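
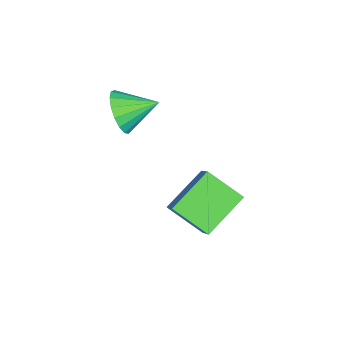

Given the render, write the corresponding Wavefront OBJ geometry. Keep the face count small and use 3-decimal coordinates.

v 1.16 -0.853 0.519
v 1.75 -0.457 -0.269
v 0.98 0.653 1.141
v 1.276 -0.439 -0.45
v 0.776 -0.516 -0.41
v 0.364 -0.67 -0.157
v 0.135 -0.866 0.251
v 0.14 -1.059 0.72
v 0.379 -1.205 1.143
v 0.798 -1.271 1.423
v 1.299 -1.24 1.496
v 1.768 -1.122 1.345
v 2.099 -0.941 1.004
v 2.214 -0.741 0.553
v 2.088 -0.566 0.093
v 1.091 2.344 -3.002
v 2.216 2.7 -1.877
v 1.597 3.831 -3.978
v 2.722 4.187 -2.854
v 2.558 1.133 -4.086
v 3.683 1.489 -2.962
v 3.064 2.62 -5.063
v 4.189 2.976 -3.938
f 2 1 4
f 2 4 3
f 4 1 5
f 4 5 3
f 5 1 6
f 5 6 3
f 6 1 7
f 6 7 3
f 7 1 8
f 7 8 3
f 8 1 9
f 8 9 3
f 9 1 10
f 9 10 3
f 10 1 11
f 10 11 3
f 11 1 12
f 11 12 3
f 12 1 13
f 12 13 3
f 13 1 14
f 13 14 3
f 14 1 15
f 14 15 3
f 15 1 2
f 15 2 3
f 17 19 16
f 20 17 16
f 16 19 18
f 18 20 16
f 17 23 19
f 21 17 20
f 21 23 17
f 19 23 18
f 22 20 18
f 18 23 22
f 22 21 20
f 23 21 22



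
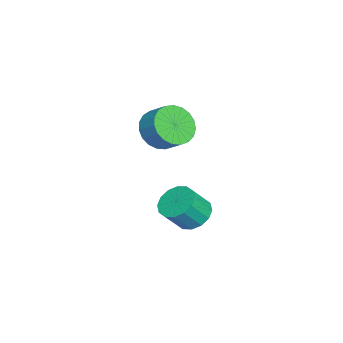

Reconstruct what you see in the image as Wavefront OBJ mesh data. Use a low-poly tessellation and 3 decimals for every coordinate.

v -0.101 -0.6 1.908
v 0.423 -0.289 1.14
v 0.905 0.39 1.745
v 0.381 0.08 2.512
v 0.097 -0.045 1.125
v 0.58 0.635 1.73
v -0.263 0.104 1.245
v 0.22 0.784 1.85
v -0.595 0.131 1.48
v -0.112 0.811 2.085
v -0.841 0.032 1.789
v -0.359 0.711 2.393
v -0.96 -0.177 2.118
v -0.477 0.503 2.723
v -0.93 -0.459 2.411
v -0.448 0.221 3.016
v -0.757 -0.765 2.617
v -0.274 -0.085 3.222
v -0.471 -1.042 2.7
v 0.012 -0.363 3.305
v -0.12 -1.244 2.646
v 0.362 -0.564 3.251
v 0.233 -1.333 2.465
v 0.716 -0.653 3.07
v 0.529 -1.296 2.187
v 1.012 -0.616 2.792
v 0.716 -1.139 1.861
v 1.199 -0.459 2.466
v 0.761 -0.888 1.543
v 1.244 -0.208 2.148
v 0.658 -0.588 1.288
v 1.14 0.092 1.893
v 0.097 0.767 -2.674
v 0.865 0.82 -3.058
v 1.411 0.205 -2.051
v 0.643 0.153 -1.666
v 0.833 1.191 -2.814
v 1.378 0.576 -1.807
v 0.603 1.448 -2.532
v 1.149 0.833 -1.525
v 0.238 1.523 -2.289
v 0.784 0.909 -1.281
v -0.164 1.396 -2.148
v 0.381 0.781 -1.141
v -0.497 1.1 -2.148
v 0.049 0.485 -1.141
v -0.671 0.715 -2.289
v -0.125 0.1 -1.282
v -0.638 0.344 -2.533
v -0.093 -0.271 -1.526
v -0.409 0.087 -2.815
v 0.137 -0.528 -1.808
v -0.044 0.011 -3.059
v 0.502 -0.603 -2.051
v 0.359 0.139 -3.199
v 0.904 -0.476 -2.192
v 0.691 0.435 -3.199
v 1.237 -0.18 -2.192
f 2 1 5
f 2 5 3
f 3 5 6
f 3 6 4
f 5 1 7
f 5 7 6
f 6 7 8
f 6 8 4
f 7 1 9
f 7 9 8
f 8 9 10
f 8 10 4
f 9 1 11
f 9 11 10
f 10 11 12
f 10 12 4
f 11 1 13
f 11 13 12
f 12 13 14
f 12 14 4
f 13 1 15
f 13 15 14
f 14 15 16
f 14 16 4
f 15 1 17
f 15 17 16
f 16 17 18
f 16 18 4
f 17 1 19
f 17 19 18
f 18 19 20
f 18 20 4
f 19 1 21
f 19 21 20
f 20 21 22
f 20 22 4
f 21 1 23
f 21 23 22
f 22 23 24
f 22 24 4
f 23 1 25
f 23 25 24
f 24 25 26
f 24 26 4
f 25 1 27
f 25 27 26
f 26 27 28
f 26 28 4
f 27 1 29
f 27 29 28
f 28 29 30
f 28 30 4
f 29 1 31
f 29 31 30
f 30 31 32
f 30 32 4
f 31 1 2
f 31 2 32
f 32 2 3
f 32 3 4
f 34 33 37
f 34 37 35
f 35 37 38
f 35 38 36
f 37 33 39
f 37 39 38
f 38 39 40
f 38 40 36
f 39 33 41
f 39 41 40
f 40 41 42
f 40 42 36
f 41 33 43
f 41 43 42
f 42 43 44
f 42 44 36
f 43 33 45
f 43 45 44
f 44 45 46
f 44 46 36
f 45 33 47
f 45 47 46
f 46 47 48
f 46 48 36
f 47 33 49
f 47 49 48
f 48 49 50
f 48 50 36
f 49 33 51
f 49 51 50
f 50 51 52
f 50 52 36
f 51 33 53
f 51 53 52
f 52 53 54
f 52 54 36
f 53 33 55
f 53 55 54
f 54 55 56
f 54 56 36
f 55 33 57
f 55 57 56
f 56 57 58
f 56 58 36
f 57 33 34
f 57 34 58
f 58 34 35
f 58 35 36



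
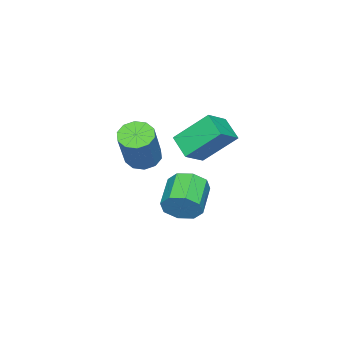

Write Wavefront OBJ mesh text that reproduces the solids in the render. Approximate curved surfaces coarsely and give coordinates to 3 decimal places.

v 2.081 0.88 0.971
v 2.74 0.82 0.597
v 3.817 1.179 2.434
v 3.159 1.24 2.809
v 2.608 1.27 0.586
v 3.685 1.629 2.424
v 2.275 1.572 0.723
v 3.352 1.931 2.56
v 1.868 1.61 0.954
v 2.945 1.969 2.791
v 1.542 1.369 1.192
v 2.62 1.728 3.029
v 1.423 0.941 1.346
v 2.5 1.3 3.183
v 1.555 0.491 1.356
v 2.632 0.85 3.194
v 1.888 0.189 1.22
v 2.965 0.548 3.057
v 2.295 0.151 0.989
v 3.372 0.51 2.826
v 2.62 0.392 0.751
v 3.698 0.751 2.588
v 0.432 1.663 -2.694
v 0.842 1.326 -1.967
v -0.561 0.84 -1.4
v -0.972 1.177 -2.126
v 0.65 1.982 -1.881
v -0.754 1.496 -1.314
v 0.33 2.451 -2.271
v -1.074 1.965 -1.704
v 0.069 2.458 -2.909
v -1.334 1.972 -2.341
v 0.021 2 -3.42
v -1.382 1.514 -2.853
v 0.214 1.344 -3.506
v -1.19 0.858 -2.939
v 0.534 0.875 -3.116
v -0.87 0.389 -2.549
v 0.794 0.868 -2.479
v -0.609 0.382 -1.911
v -1.226 1.683 -0.709
v -1.782 0.766 -0.127
v -1.884 2.958 0.67
v -2.44 2.041 1.252
v -0.16 1.479 -0.012
v -0.716 0.562 0.57
v -0.818 2.754 1.367
v -1.374 1.837 1.949
f 2 1 5
f 2 5 3
f 3 5 6
f 3 6 4
f 5 1 7
f 5 7 6
f 6 7 8
f 6 8 4
f 7 1 9
f 7 9 8
f 8 9 10
f 8 10 4
f 9 1 11
f 9 11 10
f 10 11 12
f 10 12 4
f 11 1 13
f 11 13 12
f 12 13 14
f 12 14 4
f 13 1 15
f 13 15 14
f 14 15 16
f 14 16 4
f 15 1 17
f 15 17 16
f 16 17 18
f 16 18 4
f 17 1 19
f 17 19 18
f 18 19 20
f 18 20 4
f 19 1 21
f 19 21 20
f 20 21 22
f 20 22 4
f 21 1 2
f 21 2 22
f 22 2 3
f 22 3 4
f 24 23 27
f 24 27 25
f 25 27 28
f 25 28 26
f 27 23 29
f 27 29 28
f 28 29 30
f 28 30 26
f 29 23 31
f 29 31 30
f 30 31 32
f 30 32 26
f 31 23 33
f 31 33 32
f 32 33 34
f 32 34 26
f 33 23 35
f 33 35 34
f 34 35 36
f 34 36 26
f 35 23 37
f 35 37 36
f 36 37 38
f 36 38 26
f 37 23 39
f 37 39 38
f 38 39 40
f 38 40 26
f 39 23 24
f 39 24 40
f 40 24 25
f 40 25 26
f 42 44 41
f 45 42 41
f 41 44 43
f 43 45 41
f 42 48 44
f 46 42 45
f 46 48 42
f 44 48 43
f 47 45 43
f 43 48 47
f 47 46 45
f 48 46 47



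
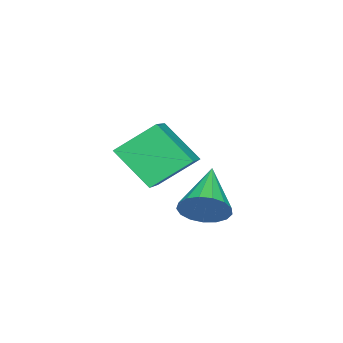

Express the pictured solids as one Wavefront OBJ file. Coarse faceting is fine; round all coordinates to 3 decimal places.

v 0.576 0.99 -3.448
v 0.542 -0.203 -2.238
v 2.149 1.576 -2.825
v 2.114 0.383 -1.614
v 1.326 -0.003 -4.406
v 1.291 -1.196 -3.195
v 2.898 0.583 -3.782
v 2.864 -0.61 -2.572
v 3.789 2.77 -3.803
v 4.041 3.143 -3.178
v 2.311 2.25 -2.897
v 3.842 3.396 -3.357
v 3.63 3.506 -3.639
v 3.456 3.447 -3.958
v 3.357 3.233 -4.241
v 3.358 2.913 -4.425
v 3.457 2.561 -4.465
v 3.632 2.256 -4.354
v 3.844 2.069 -4.117
v 4.042 2.043 -3.808
v 4.183 2.184 -3.497
v 4.233 2.458 -3.257
v 4.182 2.805 -3.142
f 2 4 1
f 5 2 1
f 1 4 3
f 3 5 1
f 2 8 4
f 6 2 5
f 6 8 2
f 4 8 3
f 7 5 3
f 3 8 7
f 7 6 5
f 8 6 7
f 10 9 12
f 10 12 11
f 12 9 13
f 12 13 11
f 13 9 14
f 13 14 11
f 14 9 15
f 14 15 11
f 15 9 16
f 15 16 11
f 16 9 17
f 16 17 11
f 17 9 18
f 17 18 11
f 18 9 19
f 18 19 11
f 19 9 20
f 19 20 11
f 20 9 21
f 20 21 11
f 21 9 22
f 21 22 11
f 22 9 23
f 22 23 11
f 23 9 10
f 23 10 11



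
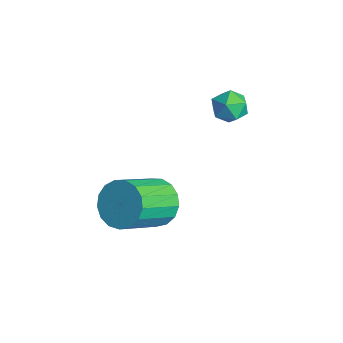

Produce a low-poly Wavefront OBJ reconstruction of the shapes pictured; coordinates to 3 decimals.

v -1.124 -1.563 -1.856
v -0.625 -0.917 -1.18
v -0.017 -2.65 0.031
v -0.516 -3.297 -0.644
v -1.095 -0.95 -0.992
v -0.487 -2.683 0.219
v -1.572 -1.123 -1.001
v -0.964 -2.857 0.21
v -1.946 -1.398 -1.207
v -1.338 -3.131 0.004
v -2.131 -1.71 -1.561
v -1.524 -3.444 -0.35
v -2.086 -1.989 -1.982
v -1.479 -3.722 -0.771
v -1.821 -2.17 -2.375
v -1.213 -3.904 -1.164
v -1.395 -2.213 -2.648
v -0.788 -3.946 -1.437
v -0.908 -2.106 -2.74
v -0.3 -3.839 -1.529
v -0.47 -1.875 -2.63
v 0.138 -3.608 -1.418
v -0.182 -1.573 -2.342
v 0.426 -3.306 -1.13
v -0.109 -1.268 -1.942
v 0.498 -3.002 -0.731
v -0.269 -1.032 -1.523
v 0.338 -2.765 -0.312
v -1.59 1.802 2.151
v -0.845 2.018 2.342
v -1.555 0.882 3.058
v -0.81 1.098 3.249
v -1.422 1.585 3.414
v -1.444 2.153 2.853
v -0.956 0.747 2.547
v -0.978 1.315 1.986
v -0.453 1.366 2.586
v -0.741 1.884 3.122
v -1.659 1.016 2.278
v -1.947 1.534 2.814
f 2 1 5
f 2 5 3
f 3 5 6
f 3 6 4
f 5 1 7
f 5 7 6
f 6 7 8
f 6 8 4
f 7 1 9
f 7 9 8
f 8 9 10
f 8 10 4
f 9 1 11
f 9 11 10
f 10 11 12
f 10 12 4
f 11 1 13
f 11 13 12
f 12 13 14
f 12 14 4
f 13 1 15
f 13 15 14
f 14 15 16
f 14 16 4
f 15 1 17
f 15 17 16
f 16 17 18
f 16 18 4
f 17 1 19
f 17 19 18
f 18 19 20
f 18 20 4
f 19 1 21
f 19 21 20
f 20 21 22
f 20 22 4
f 21 1 23
f 21 23 22
f 22 23 24
f 22 24 4
f 23 1 25
f 23 25 24
f 24 25 26
f 24 26 4
f 25 1 27
f 25 27 26
f 26 27 28
f 26 28 4
f 27 1 2
f 27 2 28
f 28 2 3
f 28 3 4
f 29 40 34
f 29 34 30
f 29 30 36
f 29 36 39
f 29 39 40
f 30 34 38
f 34 40 33
f 40 39 31
f 39 36 35
f 36 30 37
f 32 38 33
f 32 33 31
f 32 31 35
f 32 35 37
f 32 37 38
f 33 38 34
f 31 33 40
f 35 31 39
f 37 35 36
f 38 37 30



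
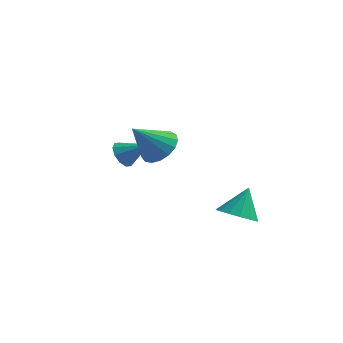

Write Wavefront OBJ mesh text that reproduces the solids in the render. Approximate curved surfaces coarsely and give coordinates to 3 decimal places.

v 0.339 -3.127 1.049
v 0.859 -3.735 1.06
v -0.439 -3.773 2.171
v 1.007 -3.483 1.308
v 1.002 -3.15 1.496
v 0.845 -2.811 1.583
v 0.572 -2.545 1.547
v 0.246 -2.412 1.397
v -0.059 -2.443 1.168
v -0.273 -2.63 0.911
v -0.347 -2.931 0.686
v -0.263 -3.277 0.545
v -0.042 -3.589 0.519
v 0.267 -3.794 0.614
v 0.592 -3.847 0.81
v 2.564 -0.916 -3.317
v 3.166 -1.423 -3.127
v 2.816 -0.204 -2.223
v 3.345 -1.125 -3.362
v 3.314 -0.771 -3.585
v 3.082 -0.456 -3.736
v 2.711 -0.264 -3.775
v 2.301 -0.247 -3.691
v 1.961 -0.409 -3.508
v 1.782 -0.707 -3.273
v 1.813 -1.061 -3.05
v 2.045 -1.376 -2.898
v 2.416 -1.567 -2.859
v 2.826 -1.585 -2.943
v -2.072 0.23 -1.481
v -1.729 0.137 -1.989
v -1.048 0.27 -0.799
v -1.774 0.515 -1.944
v -1.933 0.784 -1.722
v -2.144 0.841 -1.408
v -2.328 0.665 -1.121
v -2.414 0.323 -0.972
v -2.369 -0.055 -1.017
v -2.211 -0.324 -1.239
v -1.999 -0.381 -1.554
v -1.815 -0.205 -1.84
f 2 1 4
f 2 4 3
f 4 1 5
f 4 5 3
f 5 1 6
f 5 6 3
f 6 1 7
f 6 7 3
f 7 1 8
f 7 8 3
f 8 1 9
f 8 9 3
f 9 1 10
f 9 10 3
f 10 1 11
f 10 11 3
f 11 1 12
f 11 12 3
f 12 1 13
f 12 13 3
f 13 1 14
f 13 14 3
f 14 1 15
f 14 15 3
f 15 1 2
f 15 2 3
f 17 16 19
f 17 19 18
f 19 16 20
f 19 20 18
f 20 16 21
f 20 21 18
f 21 16 22
f 21 22 18
f 22 16 23
f 22 23 18
f 23 16 24
f 23 24 18
f 24 16 25
f 24 25 18
f 25 16 26
f 25 26 18
f 26 16 27
f 26 27 18
f 27 16 28
f 27 28 18
f 28 16 29
f 28 29 18
f 29 16 17
f 29 17 18
f 31 30 33
f 31 33 32
f 33 30 34
f 33 34 32
f 34 30 35
f 34 35 32
f 35 30 36
f 35 36 32
f 36 30 37
f 36 37 32
f 37 30 38
f 37 38 32
f 38 30 39
f 38 39 32
f 39 30 40
f 39 40 32
f 40 30 41
f 40 41 32
f 41 30 31
f 41 31 32



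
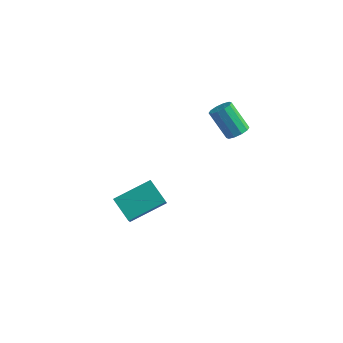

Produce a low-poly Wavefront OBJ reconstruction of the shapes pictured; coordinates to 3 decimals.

v -5.094 -1.316 -1.973
v -4.561 -2.344 -0.742
v -3.97 0.132 -1.251
v -3.437 -0.896 -0.02
v -4.063 -1.724 -2.76
v -3.53 -2.752 -1.529
v -2.939 -0.276 -2.038
v -2.406 -1.304 -0.807
v -0.127 1.242 3.204
v 0.239 0.91 3.528
v -0.748 1.047 4.78
v -1.113 1.378 4.456
v 0.337 1.259 3.568
v -0.649 1.395 4.82
v 0.259 1.601 3.469
v -0.728 1.737 4.721
v 0.033 1.806 3.269
v -0.953 1.942 4.521
v -0.253 1.795 3.044
v -1.24 1.932 4.296
v -0.492 1.573 2.88
v -1.479 1.71 4.132
v -0.591 1.225 2.84
v -1.577 1.361 4.092
v -0.512 0.883 2.939
v -1.499 1.019 4.191
v -0.287 0.678 3.139
v -1.273 0.814 4.391
v 0 0.688 3.364
v -0.987 0.825 4.616
f 2 4 1
f 5 2 1
f 1 4 3
f 3 5 1
f 2 8 4
f 6 2 5
f 6 8 2
f 4 8 3
f 7 5 3
f 3 8 7
f 7 6 5
f 8 6 7
f 10 9 13
f 10 13 11
f 11 13 14
f 11 14 12
f 13 9 15
f 13 15 14
f 14 15 16
f 14 16 12
f 15 9 17
f 15 17 16
f 16 17 18
f 16 18 12
f 17 9 19
f 17 19 18
f 18 19 20
f 18 20 12
f 19 9 21
f 19 21 20
f 20 21 22
f 20 22 12
f 21 9 23
f 21 23 22
f 22 23 24
f 22 24 12
f 23 9 25
f 23 25 24
f 24 25 26
f 24 26 12
f 25 9 27
f 25 27 26
f 26 27 28
f 26 28 12
f 27 9 29
f 27 29 28
f 28 29 30
f 28 30 12
f 29 9 10
f 29 10 30
f 30 10 11
f 30 11 12



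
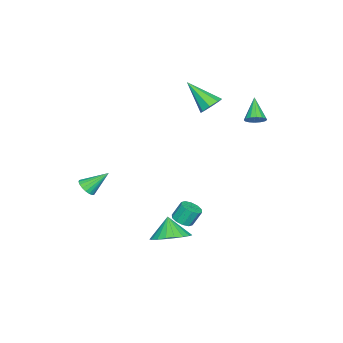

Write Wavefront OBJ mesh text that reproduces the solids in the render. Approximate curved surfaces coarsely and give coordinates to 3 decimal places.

v 3.991 -3.226 -0.829
v 4.523 -3.191 -0.554
v 3.409 -2.254 0.169
v 4.537 -2.996 -0.736
v 4.443 -2.846 -0.936
v 4.259 -2.772 -1.115
v 4.023 -2.787 -1.238
v 3.78 -2.89 -1.279
v 3.578 -3.059 -1.232
v 3.459 -3.261 -1.105
v 3.445 -3.456 -0.923
v 3.539 -3.606 -0.723
v 3.722 -3.68 -0.544
v 3.959 -3.664 -0.421
v 4.202 -3.562 -0.379
v 4.403 -3.393 -0.427
v -1.138 3.845 3.182
v -0.781 4.035 3.612
v -2.122 3.355 4.218
v -0.963 4.272 3.55
v -1.193 4.394 3.39
v -1.407 4.369 3.174
v -1.55 4.204 2.961
v -1.582 3.942 2.806
v -1.495 3.655 2.753
v -1.313 3.418 2.814
v -1.083 3.295 2.975
v -0.868 3.32 3.19
v -0.726 3.485 3.404
v -0.694 3.747 3.558
v 4.064 1.528 -3.18
v 5.049 1.266 -2.824
v 3.556 1.112 -2.08
v 5.008 1.691 -2.682
v 4.804 2.087 -2.627
v 4.472 2.386 -2.667
v 4.069 2.537 -2.796
v 3.665 2.514 -2.991
v 3.33 2.319 -3.219
v 3.122 1.988 -3.44
v 3.077 1.578 -3.616
v 3.202 1.158 -3.717
v 3.477 0.803 -3.724
v 3.852 0.573 -3.638
v 4.265 0.508 -3.472
v 4.642 0.619 -3.256
v 4.92 0.887 -3.027
v 0.869 0.675 -4.083
v 1.431 0.957 -4.039
v 1.153 1.366 -3.113
v 0.591 1.085 -3.157
v 1.187 1.201 -4.22
v 0.909 1.611 -3.294
v 0.822 1.245 -4.349
v 0.545 1.654 -3.422
v 0.475 1.071 -4.376
v 0.197 1.48 -3.45
v 0.279 0.745 -4.291
v 0.001 1.155 -3.365
v 0.307 0.394 -4.127
v 0.029 0.803 -3.201
v 0.551 0.149 -3.946
v 0.273 0.559 -3.02
v 0.915 0.106 -3.818
v 0.638 0.515 -2.891
v 1.263 0.28 -3.79
v 0.985 0.689 -2.864
v 1.459 0.605 -3.875
v 1.181 1.015 -2.949
v -2.48 0.794 2.796
v -1.788 0.613 2.715
v -2.72 -0.714 4.104
v -1.865 0.978 3.121
v -2.302 1.234 3.337
v -2.844 1.233 3.236
v -3.172 0.974 2.877
v -3.096 0.61 2.471
v -2.658 0.353 2.255
v -2.117 0.355 2.356
f 2 1 4
f 2 4 3
f 4 1 5
f 4 5 3
f 5 1 6
f 5 6 3
f 6 1 7
f 6 7 3
f 7 1 8
f 7 8 3
f 8 1 9
f 8 9 3
f 9 1 10
f 9 10 3
f 10 1 11
f 10 11 3
f 11 1 12
f 11 12 3
f 12 1 13
f 12 13 3
f 13 1 14
f 13 14 3
f 14 1 15
f 14 15 3
f 15 1 16
f 15 16 3
f 16 1 2
f 16 2 3
f 18 17 20
f 18 20 19
f 20 17 21
f 20 21 19
f 21 17 22
f 21 22 19
f 22 17 23
f 22 23 19
f 23 17 24
f 23 24 19
f 24 17 25
f 24 25 19
f 25 17 26
f 25 26 19
f 26 17 27
f 26 27 19
f 27 17 28
f 27 28 19
f 28 17 29
f 28 29 19
f 29 17 30
f 29 30 19
f 30 17 18
f 30 18 19
f 32 31 34
f 32 34 33
f 34 31 35
f 34 35 33
f 35 31 36
f 35 36 33
f 36 31 37
f 36 37 33
f 37 31 38
f 37 38 33
f 38 31 39
f 38 39 33
f 39 31 40
f 39 40 33
f 40 31 41
f 40 41 33
f 41 31 42
f 41 42 33
f 42 31 43
f 42 43 33
f 43 31 44
f 43 44 33
f 44 31 45
f 44 45 33
f 45 31 46
f 45 46 33
f 46 31 47
f 46 47 33
f 47 31 32
f 47 32 33
f 49 48 52
f 49 52 50
f 50 52 53
f 50 53 51
f 52 48 54
f 52 54 53
f 53 54 55
f 53 55 51
f 54 48 56
f 54 56 55
f 55 56 57
f 55 57 51
f 56 48 58
f 56 58 57
f 57 58 59
f 57 59 51
f 58 48 60
f 58 60 59
f 59 60 61
f 59 61 51
f 60 48 62
f 60 62 61
f 61 62 63
f 61 63 51
f 62 48 64
f 62 64 63
f 63 64 65
f 63 65 51
f 64 48 66
f 64 66 65
f 65 66 67
f 65 67 51
f 66 48 68
f 66 68 67
f 67 68 69
f 67 69 51
f 68 48 49
f 68 49 69
f 69 49 50
f 69 50 51
f 71 70 73
f 71 73 72
f 73 70 74
f 73 74 72
f 74 70 75
f 74 75 72
f 75 70 76
f 75 76 72
f 76 70 77
f 76 77 72
f 77 70 78
f 77 78 72
f 78 70 79
f 78 79 72
f 79 70 71
f 79 71 72



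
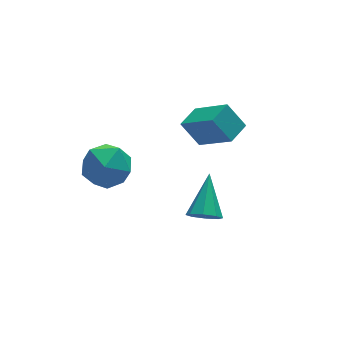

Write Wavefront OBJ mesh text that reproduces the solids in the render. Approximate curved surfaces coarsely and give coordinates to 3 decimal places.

v -2.629 1.759 1.364
v -1.69 2.315 0.818
v -2.49 0.265 0.082
v -1.551 0.821 -0.464
v -1.421 0.366 0.66
v -1.507 1.289 1.453
v -2.673 1.291 -0.553
v -2.759 2.214 0.24
v -1.717 2.025 -0.366
v -0.943 1.453 0.383
v -3.237 1.127 0.517
v -2.463 0.555 1.266
v 0.237 -3.162 0.415
v 0.865 -3.554 0.421
v 1.103 -1.758 1.545
v 0.84 -3.19 -0.013
v 0.463 -2.81 -0.196
v -0.047 -2.636 -0.021
v -0.391 -2.77 0.409
v -0.366 -3.134 0.842
v 0.011 -3.514 1.025
v 0.521 -3.688 0.851
v 2.555 -0.737 2.122
v 2.003 -0.083 3.178
v 1.782 0.697 0.829
v 1.23 1.351 1.885
v 3.49 -0.131 2.235
v 2.938 0.523 3.291
v 2.717 1.303 0.942
v 2.165 1.957 1.998
f 1 12 6
f 1 6 2
f 1 2 8
f 1 8 11
f 1 11 12
f 2 6 10
f 6 12 5
f 12 11 3
f 11 8 7
f 8 2 9
f 4 10 5
f 4 5 3
f 4 3 7
f 4 7 9
f 4 9 10
f 5 10 6
f 3 5 12
f 7 3 11
f 9 7 8
f 10 9 2
f 14 13 16
f 14 16 15
f 16 13 17
f 16 17 15
f 17 13 18
f 17 18 15
f 18 13 19
f 18 19 15
f 19 13 20
f 19 20 15
f 20 13 21
f 20 21 15
f 21 13 22
f 21 22 15
f 22 13 14
f 22 14 15
f 24 26 23
f 27 24 23
f 23 26 25
f 25 27 23
f 24 30 26
f 28 24 27
f 28 30 24
f 26 30 25
f 29 27 25
f 25 30 29
f 29 28 27
f 30 28 29



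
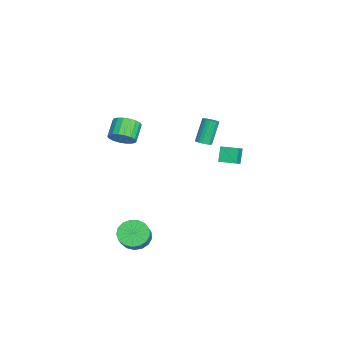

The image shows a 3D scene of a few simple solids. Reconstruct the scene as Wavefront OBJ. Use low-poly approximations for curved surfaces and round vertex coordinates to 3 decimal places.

v 0.322 0.733 2.058
v 0.687 1.066 2.133
v 0.023 1.46 3.636
v -0.342 1.127 3.562
v 0.542 1.182 2.038
v -0.122 1.575 3.542
v 0.359 1.219 1.947
v -0.305 1.613 3.451
v 0.17 1.173 1.876
v -0.494 1.567 3.379
v 0.006 1.051 1.836
v -0.658 1.444 3.339
v -0.102 0.874 1.834
v -0.766 1.267 3.338
v -0.138 0.672 1.871
v -0.802 1.066 3.375
v -0.094 0.481 1.941
v -0.757 0.875 3.444
v 0.023 0.334 2.031
v -0.641 0.727 3.534
v 0.19 0.256 2.125
v -0.474 0.649 3.629
v 0.381 0.26 2.208
v -0.283 0.653 3.712
v 0.561 0.346 2.265
v -0.103 0.74 3.769
v 0.7 0.499 2.287
v 0.036 0.893 3.79
v 0.774 0.693 2.268
v 0.11 1.086 3.772
v 0.769 0.893 2.214
v 0.105 1.287 3.717
v 3.087 -3.013 -4.23
v 3.665 -3.474 -4.842
v 4.552 -3.529 -3.962
v 3.973 -3.067 -3.35
v 3.762 -3.03 -4.912
v 4.649 -3.085 -4.032
v 3.704 -2.582 -4.826
v 4.591 -2.637 -3.946
v 3.505 -2.233 -4.603
v 4.392 -2.288 -3.723
v 3.21 -2.063 -4.295
v 4.097 -2.118 -3.415
v 2.887 -2.11 -3.972
v 3.773 -2.165 -3.092
v 2.609 -2.364 -3.708
v 3.496 -2.418 -2.828
v 2.441 -2.766 -3.564
v 3.328 -2.821 -2.684
v 2.421 -3.225 -3.572
v 3.307 -3.28 -2.692
v 2.553 -3.635 -3.731
v 3.44 -3.69 -2.851
v 2.808 -3.903 -4.004
v 3.694 -3.958 -3.125
v 3.126 -3.967 -4.329
v 4.013 -4.021 -3.45
v 3.436 -3.812 -4.631
v 4.322 -3.867 -3.752
v 2.181 -3.78 3.343
v 2.713 -3.57 3.959
v 1.73 -3.351 4.733
v 1.199 -3.56 4.117
v 2.651 -3.244 3.788
v 1.668 -3.025 4.562
v 2.496 -3.023 3.529
v 1.513 -2.804 4.303
v 2.279 -2.953 3.233
v 1.296 -2.733 4.007
v 2.042 -3.046 2.959
v 1.06 -2.827 3.733
v 1.833 -3.284 2.761
v 0.851 -3.065 3.535
v 1.693 -3.621 2.678
v 0.71 -3.402 3.452
v 1.65 -3.989 2.727
v 0.667 -3.77 3.501
v 1.712 -4.315 2.898
v 0.729 -4.096 3.672
v 1.867 -4.536 3.157
v 0.884 -4.317 3.931
v 2.084 -4.607 3.453
v 1.101 -4.387 4.227
v 2.32 -4.513 3.727
v 1.338 -4.294 4.501
v 2.529 -4.275 3.925
v 1.547 -4.056 4.699
v 2.67 -3.938 4.008
v 1.687 -3.719 4.782
v -3.52 1.738 -1.887
v -4.101 1.849 -0.925
v -3.255 2.826 -1.853
v -3.837 2.937 -0.89
v -2.703 1.523 -1.37
v -3.285 1.634 -0.407
v -2.439 2.611 -1.335
v -3.02 2.722 -0.373
f 2 1 5
f 2 5 3
f 3 5 6
f 3 6 4
f 5 1 7
f 5 7 6
f 6 7 8
f 6 8 4
f 7 1 9
f 7 9 8
f 8 9 10
f 8 10 4
f 9 1 11
f 9 11 10
f 10 11 12
f 10 12 4
f 11 1 13
f 11 13 12
f 12 13 14
f 12 14 4
f 13 1 15
f 13 15 14
f 14 15 16
f 14 16 4
f 15 1 17
f 15 17 16
f 16 17 18
f 16 18 4
f 17 1 19
f 17 19 18
f 18 19 20
f 18 20 4
f 19 1 21
f 19 21 20
f 20 21 22
f 20 22 4
f 21 1 23
f 21 23 22
f 22 23 24
f 22 24 4
f 23 1 25
f 23 25 24
f 24 25 26
f 24 26 4
f 25 1 27
f 25 27 26
f 26 27 28
f 26 28 4
f 27 1 29
f 27 29 28
f 28 29 30
f 28 30 4
f 29 1 31
f 29 31 30
f 30 31 32
f 30 32 4
f 31 1 2
f 31 2 32
f 32 2 3
f 32 3 4
f 34 33 37
f 34 37 35
f 35 37 38
f 35 38 36
f 37 33 39
f 37 39 38
f 38 39 40
f 38 40 36
f 39 33 41
f 39 41 40
f 40 41 42
f 40 42 36
f 41 33 43
f 41 43 42
f 42 43 44
f 42 44 36
f 43 33 45
f 43 45 44
f 44 45 46
f 44 46 36
f 45 33 47
f 45 47 46
f 46 47 48
f 46 48 36
f 47 33 49
f 47 49 48
f 48 49 50
f 48 50 36
f 49 33 51
f 49 51 50
f 50 51 52
f 50 52 36
f 51 33 53
f 51 53 52
f 52 53 54
f 52 54 36
f 53 33 55
f 53 55 54
f 54 55 56
f 54 56 36
f 55 33 57
f 55 57 56
f 56 57 58
f 56 58 36
f 57 33 59
f 57 59 58
f 58 59 60
f 58 60 36
f 59 33 34
f 59 34 60
f 60 34 35
f 60 35 36
f 62 61 65
f 62 65 63
f 63 65 66
f 63 66 64
f 65 61 67
f 65 67 66
f 66 67 68
f 66 68 64
f 67 61 69
f 67 69 68
f 68 69 70
f 68 70 64
f 69 61 71
f 69 71 70
f 70 71 72
f 70 72 64
f 71 61 73
f 71 73 72
f 72 73 74
f 72 74 64
f 73 61 75
f 73 75 74
f 74 75 76
f 74 76 64
f 75 61 77
f 75 77 76
f 76 77 78
f 76 78 64
f 77 61 79
f 77 79 78
f 78 79 80
f 78 80 64
f 79 61 81
f 79 81 80
f 80 81 82
f 80 82 64
f 81 61 83
f 81 83 82
f 82 83 84
f 82 84 64
f 83 61 85
f 83 85 84
f 84 85 86
f 84 86 64
f 85 61 87
f 85 87 86
f 86 87 88
f 86 88 64
f 87 61 89
f 87 89 88
f 88 89 90
f 88 90 64
f 89 61 62
f 89 62 90
f 90 62 63
f 90 63 64
f 92 94 91
f 95 92 91
f 91 94 93
f 93 95 91
f 92 98 94
f 96 92 95
f 96 98 92
f 94 98 93
f 97 95 93
f 93 98 97
f 97 96 95
f 98 96 97



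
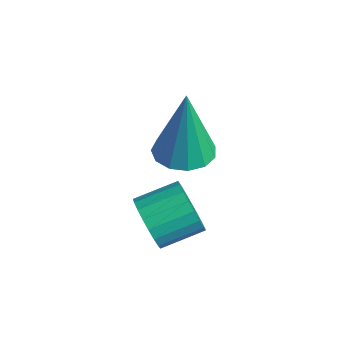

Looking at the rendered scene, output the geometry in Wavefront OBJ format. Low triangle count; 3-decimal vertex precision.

v 2.516 1.839 -0.624
v 3.254 1.965 -0.662
v 2.624 1.841 1.464
v 3.069 2.345 -0.653
v 2.708 2.564 -0.634
v 2.286 2.553 -0.612
v 1.937 2.316 -0.594
v 1.772 1.927 -0.585
v 1.843 1.51 -0.589
v 2.128 1.198 -0.603
v 2.536 1.09 -0.624
v 2.937 1.219 -0.645
v 3.205 1.546 -0.659
v 3.631 0.24 -1.614
v 3.958 -0.043 -1.038
v 4.196 0.977 -0.671
v 3.869 1.26 -1.246
v 4.183 -0.025 -1.235
v 4.421 0.995 -0.868
v 4.313 0.039 -1.497
v 4.55 1.059 -1.13
v 4.324 0.138 -1.779
v 4.562 1.158 -1.412
v 4.216 0.254 -2.033
v 4.454 1.275 -1.666
v 4.007 0.369 -2.214
v 4.245 1.389 -1.847
v 3.732 0.46 -2.292
v 3.97 1.48 -1.924
v 3.441 0.514 -2.252
v 3.679 1.534 -1.884
v 3.182 0.52 -2.101
v 3.42 1.54 -1.734
v 3.001 0.478 -1.867
v 3.238 1.498 -1.5
v 2.928 0.395 -1.588
v 3.166 1.415 -1.221
v 2.978 0.285 -1.314
v 3.216 1.305 -0.947
v 3.14 0.167 -1.092
v 3.378 1.187 -0.725
v 3.387 0.062 -0.96
v 3.625 1.082 -0.593
v 3.677 -0.013 -0.941
v 3.914 1.007 -0.574
f 2 1 4
f 2 4 3
f 4 1 5
f 4 5 3
f 5 1 6
f 5 6 3
f 6 1 7
f 6 7 3
f 7 1 8
f 7 8 3
f 8 1 9
f 8 9 3
f 9 1 10
f 9 10 3
f 10 1 11
f 10 11 3
f 11 1 12
f 11 12 3
f 12 1 13
f 12 13 3
f 13 1 2
f 13 2 3
f 15 14 18
f 15 18 16
f 16 18 19
f 16 19 17
f 18 14 20
f 18 20 19
f 19 20 21
f 19 21 17
f 20 14 22
f 20 22 21
f 21 22 23
f 21 23 17
f 22 14 24
f 22 24 23
f 23 24 25
f 23 25 17
f 24 14 26
f 24 26 25
f 25 26 27
f 25 27 17
f 26 14 28
f 26 28 27
f 27 28 29
f 27 29 17
f 28 14 30
f 28 30 29
f 29 30 31
f 29 31 17
f 30 14 32
f 30 32 31
f 31 32 33
f 31 33 17
f 32 14 34
f 32 34 33
f 33 34 35
f 33 35 17
f 34 14 36
f 34 36 35
f 35 36 37
f 35 37 17
f 36 14 38
f 36 38 37
f 37 38 39
f 37 39 17
f 38 14 40
f 38 40 39
f 39 40 41
f 39 41 17
f 40 14 42
f 40 42 41
f 41 42 43
f 41 43 17
f 42 14 44
f 42 44 43
f 43 44 45
f 43 45 17
f 44 14 15
f 44 15 45
f 45 15 16
f 45 16 17



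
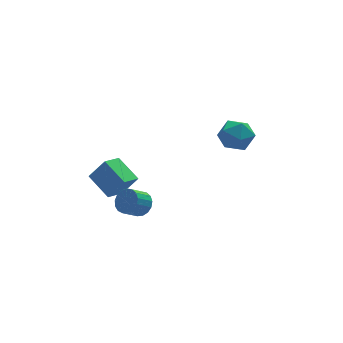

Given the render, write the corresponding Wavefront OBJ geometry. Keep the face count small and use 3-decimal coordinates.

v 2.497 -0.569 1.845
v 3.155 0.458 1.846
v 3.605 -1.278 0.374
v 4.263 -0.251 0.375
v 4.341 -1.026 1.313
v 3.656 -0.588 2.222
v 3.104 -0.232 -0.002
v 2.419 0.206 0.907
v 3.53 0.666 0.704
v 4.295 0.175 1.518
v 2.465 -0.995 0.702
v 3.23 -1.486 1.516
v -3.562 -0.359 -2.441
v -4.613 -1.109 -1.926
v -4.261 1.196 -1.602
v -5.312 0.445 -1.086
v -2.668 -0.685 -1.094
v -3.719 -1.436 -0.578
v -3.367 0.869 -0.254
v -4.418 0.119 0.261
v -2.943 -2.024 -2.244
v -2.379 -2.124 -1.603
v -3.332 -2.456 -0.815
v -3.897 -2.356 -1.456
v -2.492 -1.73 -1.573
v -3.445 -2.062 -0.786
v -2.709 -1.402 -1.698
v -3.662 -1.734 -0.91
v -2.979 -1.218 -1.947
v -3.932 -1.55 -1.16
v -3.241 -1.218 -2.264
v -4.194 -1.549 -1.477
v -3.435 -1.402 -2.577
v -4.388 -1.734 -1.789
v -3.517 -1.729 -2.813
v -4.47 -2.061 -2.026
v -3.467 -2.124 -2.919
v -4.42 -2.456 -2.132
v -3.297 -2.496 -2.87
v -4.25 -2.828 -2.083
v -3.046 -2.759 -2.678
v -3.999 -3.091 -1.89
v -2.772 -2.855 -2.386
v -3.725 -3.187 -1.599
v -2.537 -2.76 -2.062
v -3.49 -3.092 -1.274
v -2.395 -2.496 -1.779
v -3.348 -2.828 -0.992
f 1 12 6
f 1 6 2
f 1 2 8
f 1 8 11
f 1 11 12
f 2 6 10
f 6 12 5
f 12 11 3
f 11 8 7
f 8 2 9
f 4 10 5
f 4 5 3
f 4 3 7
f 4 7 9
f 4 9 10
f 5 10 6
f 3 5 12
f 7 3 11
f 9 7 8
f 10 9 2
f 14 16 13
f 17 14 13
f 13 16 15
f 15 17 13
f 14 20 16
f 18 14 17
f 18 20 14
f 16 20 15
f 19 17 15
f 15 20 19
f 19 18 17
f 20 18 19
f 22 21 25
f 22 25 23
f 23 25 26
f 23 26 24
f 25 21 27
f 25 27 26
f 26 27 28
f 26 28 24
f 27 21 29
f 27 29 28
f 28 29 30
f 28 30 24
f 29 21 31
f 29 31 30
f 30 31 32
f 30 32 24
f 31 21 33
f 31 33 32
f 32 33 34
f 32 34 24
f 33 21 35
f 33 35 34
f 34 35 36
f 34 36 24
f 35 21 37
f 35 37 36
f 36 37 38
f 36 38 24
f 37 21 39
f 37 39 38
f 38 39 40
f 38 40 24
f 39 21 41
f 39 41 40
f 40 41 42
f 40 42 24
f 41 21 43
f 41 43 42
f 42 43 44
f 42 44 24
f 43 21 45
f 43 45 44
f 44 45 46
f 44 46 24
f 45 21 47
f 45 47 46
f 46 47 48
f 46 48 24
f 47 21 22
f 47 22 48
f 48 22 23
f 48 23 24



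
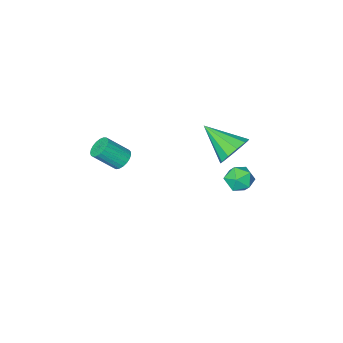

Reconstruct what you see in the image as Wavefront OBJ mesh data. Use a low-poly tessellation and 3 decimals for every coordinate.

v 2.576 0.127 0.121
v 3.055 0.141 -0.319
v 4.023 -0.372 0.72
v 3.544 -0.387 1.159
v 3.07 0.388 -0.211
v 4.038 -0.125 0.828
v 3 0.59 -0.046
v 3.968 0.077 0.993
v 2.856 0.712 0.148
v 3.825 0.199 1.187
v 2.664 0.733 0.337
v 3.633 0.22 1.376
v 2.457 0.649 0.489
v 3.425 0.136 1.528
v 2.27 0.474 0.577
v 3.239 -0.039 1.616
v 2.136 0.24 0.586
v 3.105 -0.273 1.625
v 2.078 -0.015 0.514
v 3.047 -0.528 1.553
v 2.107 -0.244 0.375
v 3.075 -0.757 1.414
v 2.216 -0.41 0.191
v 3.184 -0.923 1.23
v 2.387 -0.483 -0.005
v 3.356 -0.996 1.034
v 2.591 -0.45 -0.179
v 3.56 -0.963 0.86
v 2.793 -0.318 -0.301
v 3.761 -0.831 0.738
v 2.957 -0.109 -0.351
v 3.925 -0.622 0.688
v -2.817 2.022 -0.404
v -1.851 2.3 -0.573
v -2.123 0.278 0.704
v -2.039 2.567 -0.034
v -2.525 2.626 0.363
v -3.122 2.455 0.467
v -3.603 2.118 0.239
v -3.784 1.744 -0.236
v -3.596 1.476 -0.775
v -3.11 1.417 -1.172
v -2.512 1.589 -1.276
v -2.031 1.926 -1.047
v -3.887 1.904 -2.695
v -3.566 2.304 -3.414
v -3.494 0.636 -3.226
v -3.173 1.036 -3.945
v -2.773 1.142 -3.165
v -3.015 1.925 -2.837
v -4.045 1.015 -3.803
v -4.287 1.798 -3.475
v -3.663 1.755 -4.099
v -2.877 1.833 -3.704
v -4.183 1.107 -2.936
v -3.397 1.185 -2.541
f 2 1 5
f 2 5 3
f 3 5 6
f 3 6 4
f 5 1 7
f 5 7 6
f 6 7 8
f 6 8 4
f 7 1 9
f 7 9 8
f 8 9 10
f 8 10 4
f 9 1 11
f 9 11 10
f 10 11 12
f 10 12 4
f 11 1 13
f 11 13 12
f 12 13 14
f 12 14 4
f 13 1 15
f 13 15 14
f 14 15 16
f 14 16 4
f 15 1 17
f 15 17 16
f 16 17 18
f 16 18 4
f 17 1 19
f 17 19 18
f 18 19 20
f 18 20 4
f 19 1 21
f 19 21 20
f 20 21 22
f 20 22 4
f 21 1 23
f 21 23 22
f 22 23 24
f 22 24 4
f 23 1 25
f 23 25 24
f 24 25 26
f 24 26 4
f 25 1 27
f 25 27 26
f 26 27 28
f 26 28 4
f 27 1 29
f 27 29 28
f 28 29 30
f 28 30 4
f 29 1 31
f 29 31 30
f 30 31 32
f 30 32 4
f 31 1 2
f 31 2 32
f 32 2 3
f 32 3 4
f 34 33 36
f 34 36 35
f 36 33 37
f 36 37 35
f 37 33 38
f 37 38 35
f 38 33 39
f 38 39 35
f 39 33 40
f 39 40 35
f 40 33 41
f 40 41 35
f 41 33 42
f 41 42 35
f 42 33 43
f 42 43 35
f 43 33 44
f 43 44 35
f 44 33 34
f 44 34 35
f 45 56 50
f 45 50 46
f 45 46 52
f 45 52 55
f 45 55 56
f 46 50 54
f 50 56 49
f 56 55 47
f 55 52 51
f 52 46 53
f 48 54 49
f 48 49 47
f 48 47 51
f 48 51 53
f 48 53 54
f 49 54 50
f 47 49 56
f 51 47 55
f 53 51 52
f 54 53 46



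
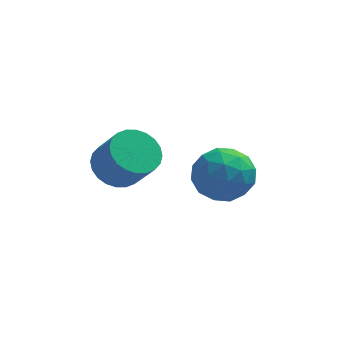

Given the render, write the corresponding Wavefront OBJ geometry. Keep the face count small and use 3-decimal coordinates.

v -2.1 -2.782 -0.072
v -1.508 -2.651 -0.333
v -1.048 -3.086 0.492
v -1.64 -3.218 0.752
v -1.551 -2.437 -0.196
v -1.091 -2.872 0.629
v -1.678 -2.276 -0.04
v -1.218 -2.711 0.784
v -1.869 -2.192 0.111
v -1.409 -2.627 0.935
v -2.095 -2.198 0.234
v -1.635 -2.633 1.058
v -2.322 -2.293 0.31
v -1.862 -2.728 1.135
v -2.515 -2.462 0.328
v -2.055 -2.897 1.153
v -2.645 -2.68 0.285
v -2.185 -3.116 1.11
v -2.692 -2.914 0.188
v -2.232 -3.349 1.013
v -2.649 -3.128 0.051
v -2.189 -3.563 0.876
v -2.522 -3.289 -0.104
v -2.062 -3.724 0.72
v -2.331 -3.373 -0.255
v -1.871 -3.808 0.569
v -2.105 -3.367 -0.378
v -1.645 -3.802 0.446
v -1.878 -3.272 -0.455
v -1.418 -3.707 0.37
v -1.685 -3.103 -0.473
v -1.225 -3.538 0.352
v -1.555 -2.884 -0.43
v -1.095 -3.32 0.395
v 0.071 -0.294 -2.498
v 0.715 -0.012 -2.018
v 0.205 -1.548 -1.942
v 0.849 -1.266 -1.462
v 0.056 -0.995 -1.312
v -0.027 -0.22 -1.656
v 0.947 -1.34 -2.304
v 0.864 -0.565 -2.648
v 1.257 -0.658 -1.898
v 0.706 -0.445 -1.285
v 0.214 -1.115 -2.675
v -0.337 -0.902 -2.062
v 0.381 -0.043 -2.307
v 0.539 -1.517 -1.653
v 0.073 -1.358 -1.565
v 0.451 -1.192 -1.282
v -0.055 -0.165 -2.094
v 0.324 0 -1.812
v -0.064 -0.577 -1.396
v 0.596 -1.56 -2.148
v 0.975 -1.395 -1.866
v 0.469 -0.368 -2.678
v 0.847 -0.202 -2.395
v 0.984 -0.983 -2.564
v 1.078 -0.257 -1.954
v 1.157 -0.994 -1.627
v 1.215 -1.038 -2.123
v 1.166 -0.582 -2.325
v 0.754 -0.132 -1.594
v 0.833 -0.868 -1.267
v 0.367 -0.709 -1.178
v 0.318 -0.254 -1.381
v 1.073 -0.511 -1.523
v 0.087 -0.692 -2.693
v 0.166 -1.428 -2.366
v 0.602 -1.306 -2.579
v 0.553 -0.851 -2.782
v -0.237 -0.566 -2.333
v -0.158 -1.303 -2.006
v -0.246 -0.978 -1.635
v -0.295 -0.522 -1.837
v -0.153 -1.049 -2.437
f 2 1 5
f 2 5 3
f 3 5 6
f 3 6 4
f 5 1 7
f 5 7 6
f 6 7 8
f 6 8 4
f 7 1 9
f 7 9 8
f 8 9 10
f 8 10 4
f 9 1 11
f 9 11 10
f 10 11 12
f 10 12 4
f 11 1 13
f 11 13 12
f 12 13 14
f 12 14 4
f 13 1 15
f 13 15 14
f 14 15 16
f 14 16 4
f 15 1 17
f 15 17 16
f 16 17 18
f 16 18 4
f 17 1 19
f 17 19 18
f 18 19 20
f 18 20 4
f 19 1 21
f 19 21 20
f 20 21 22
f 20 22 4
f 21 1 23
f 21 23 22
f 22 23 24
f 22 24 4
f 23 1 25
f 23 25 24
f 24 25 26
f 24 26 4
f 25 1 27
f 25 27 26
f 26 27 28
f 26 28 4
f 27 1 29
f 27 29 28
f 28 29 30
f 28 30 4
f 29 1 31
f 29 31 30
f 30 31 32
f 30 32 4
f 31 1 33
f 31 33 32
f 32 33 34
f 32 34 4
f 33 1 2
f 33 2 34
f 34 2 3
f 34 3 4
f 35 72 51
f 72 46 75
f 51 75 40
f 72 75 51
f 35 51 47
f 51 40 52
f 47 52 36
f 51 52 47
f 35 47 56
f 47 36 57
f 56 57 42
f 47 57 56
f 35 56 68
f 56 42 71
f 68 71 45
f 56 71 68
f 35 68 72
f 68 45 76
f 72 76 46
f 68 76 72
f 36 52 63
f 52 40 66
f 63 66 44
f 52 66 63
f 40 75 53
f 75 46 74
f 53 74 39
f 75 74 53
f 46 76 73
f 76 45 69
f 73 69 37
f 76 69 73
f 45 71 70
f 71 42 58
f 70 58 41
f 71 58 70
f 42 57 62
f 57 36 59
f 62 59 43
f 57 59 62
f 38 64 50
f 64 44 65
f 50 65 39
f 64 65 50
f 38 50 48
f 50 39 49
f 48 49 37
f 50 49 48
f 38 48 55
f 48 37 54
f 55 54 41
f 48 54 55
f 38 55 60
f 55 41 61
f 60 61 43
f 55 61 60
f 38 60 64
f 60 43 67
f 64 67 44
f 60 67 64
f 39 65 53
f 65 44 66
f 53 66 40
f 65 66 53
f 37 49 73
f 49 39 74
f 73 74 46
f 49 74 73
f 41 54 70
f 54 37 69
f 70 69 45
f 54 69 70
f 43 61 62
f 61 41 58
f 62 58 42
f 61 58 62
f 44 67 63
f 67 43 59
f 63 59 36
f 67 59 63



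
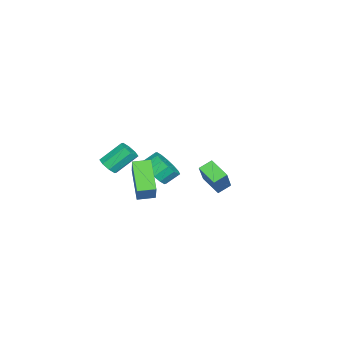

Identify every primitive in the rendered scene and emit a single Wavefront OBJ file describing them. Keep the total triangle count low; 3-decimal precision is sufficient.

v -3.511 -2.412 -3.089
v -2.677 -1.818 -3.195
v -3.095 -1.114 -2.537
v -3.929 -1.708 -2.431
v -3.01 -1.657 -3.578
v -3.428 -0.953 -2.921
v -3.478 -1.699 -3.831
v -3.896 -0.995 -3.174
v -3.954 -1.932 -3.885
v -4.372 -1.228 -3.227
v -4.312 -2.293 -3.725
v -4.73 -1.589 -3.068
v -4.455 -2.687 -3.395
v -4.873 -1.983 -2.738
v -4.345 -3.006 -2.983
v -4.763 -2.302 -2.325
v -4.012 -3.167 -2.599
v -4.43 -2.463 -1.942
v -3.544 -3.125 -2.346
v -3.962 -2.421 -1.689
v -3.068 -2.892 -2.293
v -3.486 -2.188 -1.635
v -2.71 -2.531 -2.452
v -3.128 -1.827 -1.795
v -2.567 -2.137 -2.782
v -2.985 -1.433 -2.125
v -1.208 1.697 -0.973
v -0.08 1.741 0.506
v -0.519 2.69 -1.527
v 0.608 2.735 -0.048
v -0.688 1.125 -1.352
v 0.439 1.17 0.127
v 0 2.119 -1.906
v 1.128 2.163 -0.427
v 3.472 -2.86 1.397
v 4.051 -2.637 1.507
v 3.467 -1.637 2.553
v 2.888 -1.86 2.443
v 3.825 -2.399 1.153
v 3.241 -1.399 2.199
v 3.392 -2.431 0.943
v 2.809 -1.431 1.988
v 3.006 -2.714 0.998
v 2.423 -1.715 2.044
v 2.893 -3.083 1.287
v 2.309 -2.083 2.333
v 3.119 -3.321 1.641
v 2.535 -2.321 2.687
v 3.551 -3.289 1.852
v 2.968 -2.289 2.897
v 3.937 -3.005 1.796
v 3.354 -2.006 2.842
v 1.327 -1.976 -2.276
v -0.033 -2.636 -0.921
v 0.949 -1.043 -2.2
v -0.41 -1.702 -0.845
v 2.61 -1.578 -0.795
v 1.251 -2.237 0.56
v 2.233 -0.644 -0.719
v 0.873 -1.304 0.636
f 2 1 5
f 2 5 3
f 3 5 6
f 3 6 4
f 5 1 7
f 5 7 6
f 6 7 8
f 6 8 4
f 7 1 9
f 7 9 8
f 8 9 10
f 8 10 4
f 9 1 11
f 9 11 10
f 10 11 12
f 10 12 4
f 11 1 13
f 11 13 12
f 12 13 14
f 12 14 4
f 13 1 15
f 13 15 14
f 14 15 16
f 14 16 4
f 15 1 17
f 15 17 16
f 16 17 18
f 16 18 4
f 17 1 19
f 17 19 18
f 18 19 20
f 18 20 4
f 19 1 21
f 19 21 20
f 20 21 22
f 20 22 4
f 21 1 23
f 21 23 22
f 22 23 24
f 22 24 4
f 23 1 25
f 23 25 24
f 24 25 26
f 24 26 4
f 25 1 2
f 25 2 26
f 26 2 3
f 26 3 4
f 28 30 27
f 31 28 27
f 27 30 29
f 29 31 27
f 28 34 30
f 32 28 31
f 32 34 28
f 30 34 29
f 33 31 29
f 29 34 33
f 33 32 31
f 34 32 33
f 36 35 39
f 36 39 37
f 37 39 40
f 37 40 38
f 39 35 41
f 39 41 40
f 40 41 42
f 40 42 38
f 41 35 43
f 41 43 42
f 42 43 44
f 42 44 38
f 43 35 45
f 43 45 44
f 44 45 46
f 44 46 38
f 45 35 47
f 45 47 46
f 46 47 48
f 46 48 38
f 47 35 49
f 47 49 48
f 48 49 50
f 48 50 38
f 49 35 51
f 49 51 50
f 50 51 52
f 50 52 38
f 51 35 36
f 51 36 52
f 52 36 37
f 52 37 38
f 54 56 53
f 57 54 53
f 53 56 55
f 55 57 53
f 54 60 56
f 58 54 57
f 58 60 54
f 56 60 55
f 59 57 55
f 55 60 59
f 59 58 57
f 60 58 59



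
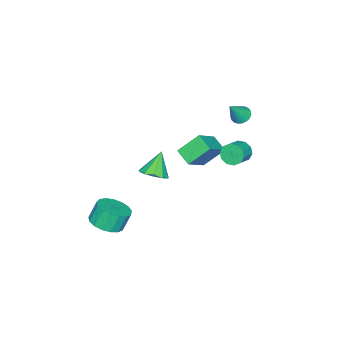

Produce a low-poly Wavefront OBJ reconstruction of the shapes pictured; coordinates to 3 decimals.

v 3.861 -3.497 -3.359
v 4.567 -2.725 -3.272
v 4.125 -2.451 -2.114
v 3.419 -3.223 -2.201
v 4.168 -2.5 -3.478
v 3.726 -2.226 -2.319
v 3.698 -2.503 -3.656
v 3.256 -2.229 -2.498
v 3.265 -2.734 -3.767
v 2.823 -2.46 -2.608
v 2.969 -3.14 -3.784
v 2.527 -2.866 -2.625
v 2.878 -3.627 -3.704
v 2.436 -3.354 -2.545
v 3.011 -4.085 -3.545
v 2.569 -3.811 -2.386
v 3.339 -4.408 -3.343
v 2.897 -4.134 -2.184
v 3.787 -4.522 -3.145
v 3.345 -4.248 -1.987
v 4.252 -4.401 -2.997
v 3.81 -4.128 -1.838
v 4.627 -4.073 -2.931
v 4.185 -3.8 -1.772
v 4.827 -3.613 -2.963
v 4.384 -3.34 -1.805
v 4.805 -3.127 -3.087
v 4.363 -2.853 -1.928
v -4.003 0.476 2.329
v -3.513 0.331 1.944
v -3.077 0.264 3.591
v -3.487 0.594 1.97
v -3.55 0.838 2.057
v -3.692 1.018 2.192
v -3.887 1.106 2.35
v -4.103 1.084 2.505
v -4.301 0.957 2.629
v -4.448 0.747 2.701
v -4.518 0.491 2.71
v -4.499 0.232 2.652
v -4.394 0.015 2.538
v -4.222 -0.122 2.389
v -4.012 -0.156 2.229
v -3.8 -0.08 2.086
v -3.624 0.092 1.986
v -3.184 -0.773 0.446
v -1.642 -0.84 1.587
v -2.782 0.201 -0.04
v -1.24 0.134 1.102
v -2.36 -1.694 -0.722
v -0.818 -1.761 0.42
v -1.958 -0.72 -1.207
v -0.416 -0.787 -0.066
v -0.827 -3.357 -2.389
v -0.274 -4.003 -2.038
v -1.753 -3.403 -1.011
v -0.07 -3.495 -1.884
v -0.156 -2.934 -1.923
v -0.498 -2.535 -2.14
v -0.966 -2.45 -2.452
v -1.381 -2.711 -2.739
v -1.584 -3.22 -2.893
v -1.499 -3.78 -2.854
v -1.156 -4.179 -2.637
v -0.688 -4.264 -2.326
v -2.653 1.258 0.393
v -2.391 1.566 -0.227
v -1.345 1.63 0.247
v -1.607 1.322 0.867
v -2.536 1.902 0.048
v -1.49 1.966 0.521
v -2.726 1.992 0.454
v -1.68 2.056 0.928
v -2.888 1.801 0.837
v -1.842 1.866 1.311
v -2.96 1.403 1.051
v -1.914 1.468 1.524
v -2.915 0.95 1.013
v -1.869 1.014 1.487
v -2.77 0.614 0.739
v -1.724 0.678 1.212
v -2.58 0.524 0.332
v -1.534 0.588 0.806
v -2.418 0.714 -0.051
v -1.372 0.779 0.423
v -2.346 1.112 -0.264
v -1.3 1.177 0.209
f 2 1 5
f 2 5 3
f 3 5 6
f 3 6 4
f 5 1 7
f 5 7 6
f 6 7 8
f 6 8 4
f 7 1 9
f 7 9 8
f 8 9 10
f 8 10 4
f 9 1 11
f 9 11 10
f 10 11 12
f 10 12 4
f 11 1 13
f 11 13 12
f 12 13 14
f 12 14 4
f 13 1 15
f 13 15 14
f 14 15 16
f 14 16 4
f 15 1 17
f 15 17 16
f 16 17 18
f 16 18 4
f 17 1 19
f 17 19 18
f 18 19 20
f 18 20 4
f 19 1 21
f 19 21 20
f 20 21 22
f 20 22 4
f 21 1 23
f 21 23 22
f 22 23 24
f 22 24 4
f 23 1 25
f 23 25 24
f 24 25 26
f 24 26 4
f 25 1 27
f 25 27 26
f 26 27 28
f 26 28 4
f 27 1 2
f 27 2 28
f 28 2 3
f 28 3 4
f 30 29 32
f 30 32 31
f 32 29 33
f 32 33 31
f 33 29 34
f 33 34 31
f 34 29 35
f 34 35 31
f 35 29 36
f 35 36 31
f 36 29 37
f 36 37 31
f 37 29 38
f 37 38 31
f 38 29 39
f 38 39 31
f 39 29 40
f 39 40 31
f 40 29 41
f 40 41 31
f 41 29 42
f 41 42 31
f 42 29 43
f 42 43 31
f 43 29 44
f 43 44 31
f 44 29 45
f 44 45 31
f 45 29 30
f 45 30 31
f 47 49 46
f 50 47 46
f 46 49 48
f 48 50 46
f 47 53 49
f 51 47 50
f 51 53 47
f 49 53 48
f 52 50 48
f 48 53 52
f 52 51 50
f 53 51 52
f 55 54 57
f 55 57 56
f 57 54 58
f 57 58 56
f 58 54 59
f 58 59 56
f 59 54 60
f 59 60 56
f 60 54 61
f 60 61 56
f 61 54 62
f 61 62 56
f 62 54 63
f 62 63 56
f 63 54 64
f 63 64 56
f 64 54 65
f 64 65 56
f 65 54 55
f 65 55 56
f 67 66 70
f 67 70 68
f 68 70 71
f 68 71 69
f 70 66 72
f 70 72 71
f 71 72 73
f 71 73 69
f 72 66 74
f 72 74 73
f 73 74 75
f 73 75 69
f 74 66 76
f 74 76 75
f 75 76 77
f 75 77 69
f 76 66 78
f 76 78 77
f 77 78 79
f 77 79 69
f 78 66 80
f 78 80 79
f 79 80 81
f 79 81 69
f 80 66 82
f 80 82 81
f 81 82 83
f 81 83 69
f 82 66 84
f 82 84 83
f 83 84 85
f 83 85 69
f 84 66 86
f 84 86 85
f 85 86 87
f 85 87 69
f 86 66 67
f 86 67 87
f 87 67 68
f 87 68 69



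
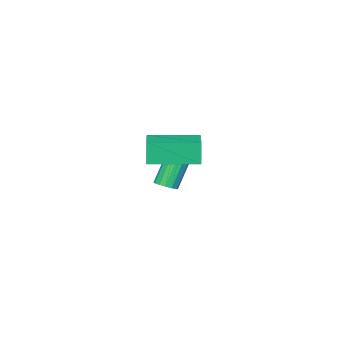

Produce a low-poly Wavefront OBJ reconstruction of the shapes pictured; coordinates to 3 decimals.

v 1.593 1.206 2.6
v 1.432 1.043 3.686
v 0.064 2.661 2.592
v -0.097 2.498 3.678
v 2.577 2.242 2.902
v 2.416 2.079 3.988
v 1.048 3.697 2.894
v 0.887 3.534 3.98
v -2.858 -2.388 -2.048
v -2.391 -2.292 -1.774
v -3.335 -2.375 -0.138
v -3.802 -2.472 -0.412
v -2.502 -2.034 -1.824
v -3.445 -2.118 -0.189
v -2.708 -1.872 -1.935
v -3.651 -1.955 -0.299
v -2.954 -1.847 -2.075
v -3.897 -1.931 -0.44
v -3.175 -1.968 -2.209
v -4.118 -2.052 -0.573
v -3.31 -2.202 -2.299
v -4.254 -2.285 -0.664
v -3.325 -2.485 -2.322
v -4.269 -2.568 -0.686
v -3.215 -2.742 -2.271
v -4.158 -2.826 -0.636
v -3.009 -2.905 -2.161
v -3.952 -2.988 -0.525
v -2.763 -2.929 -2.02
v -3.706 -3.013 -0.385
v -2.542 -2.808 -1.887
v -3.485 -2.892 -0.251
v -2.406 -2.575 -1.796
v -3.35 -2.658 -0.161
f 2 4 1
f 5 2 1
f 1 4 3
f 3 5 1
f 2 8 4
f 6 2 5
f 6 8 2
f 4 8 3
f 7 5 3
f 3 8 7
f 7 6 5
f 8 6 7
f 10 9 13
f 10 13 11
f 11 13 14
f 11 14 12
f 13 9 15
f 13 15 14
f 14 15 16
f 14 16 12
f 15 9 17
f 15 17 16
f 16 17 18
f 16 18 12
f 17 9 19
f 17 19 18
f 18 19 20
f 18 20 12
f 19 9 21
f 19 21 20
f 20 21 22
f 20 22 12
f 21 9 23
f 21 23 22
f 22 23 24
f 22 24 12
f 23 9 25
f 23 25 24
f 24 25 26
f 24 26 12
f 25 9 27
f 25 27 26
f 26 27 28
f 26 28 12
f 27 9 29
f 27 29 28
f 28 29 30
f 28 30 12
f 29 9 31
f 29 31 30
f 30 31 32
f 30 32 12
f 31 9 33
f 31 33 32
f 32 33 34
f 32 34 12
f 33 9 10
f 33 10 34
f 34 10 11
f 34 11 12



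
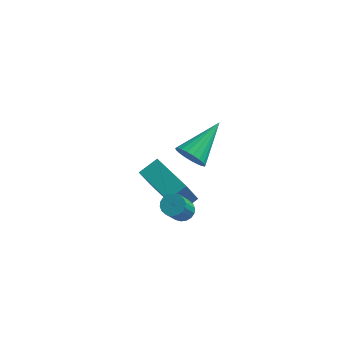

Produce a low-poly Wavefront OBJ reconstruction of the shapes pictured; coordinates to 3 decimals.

v -0.575 -2.172 -3.39
v -0.182 -1.875 -3.124
v -0.352 -2.81 -1.825
v -0.745 -3.108 -2.09
v -0.392 -1.754 -3.065
v -0.562 -2.69 -1.766
v -0.638 -1.717 -3.07
v -0.808 -2.652 -1.771
v -0.872 -1.77 -3.139
v -1.042 -2.705 -1.839
v -1.047 -1.902 -3.257
v -1.217 -2.837 -1.957
v -1.129 -2.088 -3.401
v -1.298 -3.023 -2.102
v -1.1 -2.291 -3.543
v -1.27 -3.226 -2.244
v -0.968 -2.47 -3.655
v -1.138 -3.405 -2.356
v -0.758 -2.59 -3.714
v -0.928 -3.526 -2.415
v -0.512 -2.628 -3.709
v -0.682 -3.563 -2.41
v -0.278 -2.575 -3.641
v -0.448 -3.51 -2.341
v -0.103 -2.443 -3.523
v -0.273 -3.378 -2.223
v -0.022 -2.257 -3.378
v -0.191 -3.192 -2.079
v -0.05 -2.054 -3.236
v -0.22 -2.989 -1.937
v -0.983 -1.039 -4.833
v -1.293 -1.876 -3.156
v -2.619 0.206 -4.514
v -2.929 -0.63 -2.837
v -0.351 -0.33 -4.363
v -0.661 -1.166 -2.686
v -1.987 0.916 -4.044
v -2.297 0.079 -2.367
v -0.016 -3.037 1.323
v 0.46 -3.474 1.704
v 0.776 -1.343 2.277
v 0.624 -3.407 1.447
v 0.678 -3.276 1.17
v 0.612 -3.103 0.918
v 0.436 -2.92 0.737
v 0.183 -2.756 0.657
v -0.105 -2.641 0.693
v -0.377 -2.595 0.837
v -0.587 -2.625 1.065
v -0.699 -2.727 1.338
v -0.692 -2.882 1.609
v -0.569 -3.064 1.83
v -0.35 -3.242 1.963
v -0.073 -3.384 1.986
v 0.213 -3.466 1.894
f 2 1 5
f 2 5 3
f 3 5 6
f 3 6 4
f 5 1 7
f 5 7 6
f 6 7 8
f 6 8 4
f 7 1 9
f 7 9 8
f 8 9 10
f 8 10 4
f 9 1 11
f 9 11 10
f 10 11 12
f 10 12 4
f 11 1 13
f 11 13 12
f 12 13 14
f 12 14 4
f 13 1 15
f 13 15 14
f 14 15 16
f 14 16 4
f 15 1 17
f 15 17 16
f 16 17 18
f 16 18 4
f 17 1 19
f 17 19 18
f 18 19 20
f 18 20 4
f 19 1 21
f 19 21 20
f 20 21 22
f 20 22 4
f 21 1 23
f 21 23 22
f 22 23 24
f 22 24 4
f 23 1 25
f 23 25 24
f 24 25 26
f 24 26 4
f 25 1 27
f 25 27 26
f 26 27 28
f 26 28 4
f 27 1 29
f 27 29 28
f 28 29 30
f 28 30 4
f 29 1 2
f 29 2 30
f 30 2 3
f 30 3 4
f 32 34 31
f 35 32 31
f 31 34 33
f 33 35 31
f 32 38 34
f 36 32 35
f 36 38 32
f 34 38 33
f 37 35 33
f 33 38 37
f 37 36 35
f 38 36 37
f 40 39 42
f 40 42 41
f 42 39 43
f 42 43 41
f 43 39 44
f 43 44 41
f 44 39 45
f 44 45 41
f 45 39 46
f 45 46 41
f 46 39 47
f 46 47 41
f 47 39 48
f 47 48 41
f 48 39 49
f 48 49 41
f 49 39 50
f 49 50 41
f 50 39 51
f 50 51 41
f 51 39 52
f 51 52 41
f 52 39 53
f 52 53 41
f 53 39 54
f 53 54 41
f 54 39 55
f 54 55 41
f 55 39 40
f 55 40 41



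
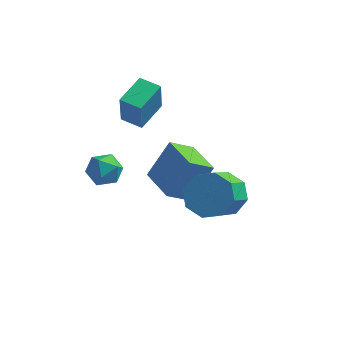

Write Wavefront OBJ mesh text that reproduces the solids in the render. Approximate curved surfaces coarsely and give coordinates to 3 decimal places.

v -0.017 -1.817 0.764
v 0.383 -2.478 0.677
v -0.763 -2.142 -0.197
v -0.363 -2.803 -0.284
v -0.81 -2.7 0.343
v -0.35 -2.499 0.937
v -0.03 -2.121 -0.457
v 0.43 -1.92 0.137
v 0.375 -2.666 -0.078
v -0.107 -3.024 0.417
v -0.273 -1.596 0.063
v -0.755 -1.954 0.558
v -0.551 1.537 -0.061
v -0.484 1.146 1.448
v -0.085 2.881 0.267
v -0.018 2.49 1.776
v 0.358 1.25 -0.176
v 0.425 0.859 1.333
v 0.824 2.594 0.152
v 0.891 2.203 1.661
v 3.692 0.601 -3.054
v 4.722 0.454 -3.053
v 4.497 -1.109 -1.745
v 3.468 -0.961 -1.746
v 4.486 0.962 -2.487
v 4.261 -0.601 -1.179
v 3.785 1.258 -2.253
v 3.561 -0.304 -0.945
v 3.03 1.17 -2.488
v 2.805 -0.393 -1.181
v 2.663 0.749 -3.055
v 2.438 -0.814 -1.747
v 2.899 0.241 -3.621
v 2.674 -1.322 -2.313
v 3.599 -0.056 -3.855
v 3.375 -1.618 -2.547
v 4.355 0.033 -3.619
v 4.13 -1.53 -2.312
v 1.475 0.647 -3.674
v 2.224 1.385 -2.104
v 0.344 2.029 -3.785
v 1.093 2.767 -2.214
v 2.307 1.273 -4.366
v 3.056 2.011 -2.795
v 1.176 2.655 -4.476
v 1.925 3.393 -2.906
f 1 12 6
f 1 6 2
f 1 2 8
f 1 8 11
f 1 11 12
f 2 6 10
f 6 12 5
f 12 11 3
f 11 8 7
f 8 2 9
f 4 10 5
f 4 5 3
f 4 3 7
f 4 7 9
f 4 9 10
f 5 10 6
f 3 5 12
f 7 3 11
f 9 7 8
f 10 9 2
f 14 16 13
f 17 14 13
f 13 16 15
f 15 17 13
f 14 20 16
f 18 14 17
f 18 20 14
f 16 20 15
f 19 17 15
f 15 20 19
f 19 18 17
f 20 18 19
f 22 21 25
f 22 25 23
f 23 25 26
f 23 26 24
f 25 21 27
f 25 27 26
f 26 27 28
f 26 28 24
f 27 21 29
f 27 29 28
f 28 29 30
f 28 30 24
f 29 21 31
f 29 31 30
f 30 31 32
f 30 32 24
f 31 21 33
f 31 33 32
f 32 33 34
f 32 34 24
f 33 21 35
f 33 35 34
f 34 35 36
f 34 36 24
f 35 21 37
f 35 37 36
f 36 37 38
f 36 38 24
f 37 21 22
f 37 22 38
f 38 22 23
f 38 23 24
f 40 42 39
f 43 40 39
f 39 42 41
f 41 43 39
f 40 46 42
f 44 40 43
f 44 46 40
f 42 46 41
f 45 43 41
f 41 46 45
f 45 44 43
f 46 44 45



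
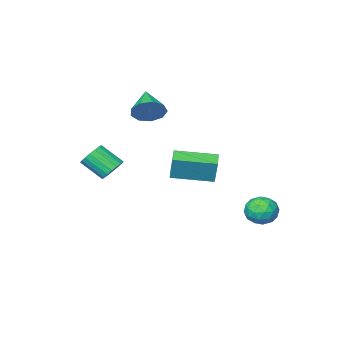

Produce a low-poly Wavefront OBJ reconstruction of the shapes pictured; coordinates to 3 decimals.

v 3.586 -1.736 -0.967
v 4.202 -1.278 -0.9
v 4.85 -2.287 0.034
v 4.234 -2.744 -0.033
v 3.999 -1.172 -0.645
v 4.648 -2.18 0.289
v 3.715 -1.177 -0.453
v 4.363 -2.186 0.481
v 3.406 -1.293 -0.364
v 4.054 -2.302 0.571
v 3.132 -1.496 -0.393
v 3.78 -2.505 0.541
v 2.948 -1.747 -0.537
v 3.596 -2.756 0.397
v 2.89 -1.996 -0.765
v 3.538 -3.005 0.169
v 2.97 -2.193 -1.034
v 3.618 -3.202 -0.1
v 3.172 -2.3 -1.289
v 3.821 -3.308 -0.355
v 3.457 -2.294 -1.481
v 4.105 -3.303 -0.547
v 3.766 -2.178 -1.571
v 4.414 -3.187 -0.636
v 4.04 -1.975 -1.541
v 4.688 -2.984 -0.607
v 4.224 -1.724 -1.397
v 4.872 -2.733 -0.463
v 4.282 -1.475 -1.169
v 4.93 -2.484 -0.235
v -3.295 2.626 -3.337
v -2.638 3.27 -3.557
v -2.482 1.55 -4.063
v -1.825 2.194 -4.283
v -1.937 1.92 -3.384
v -2.439 2.585 -2.936
v -2.681 2.235 -4.684
v -3.183 2.9 -4.236
v -2.259 3.029 -4.39
v -1.798 2.834 -3.586
v -3.322 1.986 -4.034
v -2.861 1.791 -3.23
v -3.038 3.042 -3.383
v -2.082 1.778 -4.237
v -2.148 1.616 -3.708
v -1.762 1.995 -3.838
v -2.921 2.64 -3.018
v -2.534 3.019 -3.148
v -2.122 2.225 -3.046
v -2.586 1.801 -4.472
v -2.199 2.18 -4.602
v -3.358 2.825 -3.782
v -2.972 3.204 -3.912
v -2.998 2.595 -4.574
v -2.429 3.279 -4.002
v -1.951 2.647 -4.429
v -2.454 2.671 -4.665
v -2.749 3.062 -4.401
v -2.158 3.165 -3.53
v -1.681 2.533 -3.957
v -1.746 2.372 -3.428
v -2.041 2.762 -3.165
v -1.935 3.023 -4.02
v -3.439 2.287 -3.663
v -2.962 1.655 -4.09
v -3.079 2.058 -4.455
v -3.374 2.448 -4.192
v -3.169 2.173 -3.191
v -2.691 1.541 -3.618
v -2.371 1.758 -3.219
v -2.666 2.149 -2.955
v -3.185 1.797 -3.6
v 2.201 1.376 0.021
v 2.295 1.767 1.383
v 0.456 2.642 -0.221
v 0.55 3.033 1.141
v 2.75 2.087 -0.221
v 2.844 2.478 1.141
v 1.005 3.353 -0.463
v 1.099 3.744 0.899
v 0.625 -2.995 1.972
v 1.223 -2.895 2.716
v -0.125 -4.425 2.768
v 0.675 -2.549 2.821
v 0.103 -2.412 2.528
v -0.224 -2.548 1.975
v -0.154 -2.893 1.421
v 0.28 -3.286 1.125
v 0.876 -3.543 1.225
v 1.355 -3.543 1.675
v 1.492 -3.288 2.264
f 2 1 5
f 2 5 3
f 3 5 6
f 3 6 4
f 5 1 7
f 5 7 6
f 6 7 8
f 6 8 4
f 7 1 9
f 7 9 8
f 8 9 10
f 8 10 4
f 9 1 11
f 9 11 10
f 10 11 12
f 10 12 4
f 11 1 13
f 11 13 12
f 12 13 14
f 12 14 4
f 13 1 15
f 13 15 14
f 14 15 16
f 14 16 4
f 15 1 17
f 15 17 16
f 16 17 18
f 16 18 4
f 17 1 19
f 17 19 18
f 18 19 20
f 18 20 4
f 19 1 21
f 19 21 20
f 20 21 22
f 20 22 4
f 21 1 23
f 21 23 22
f 22 23 24
f 22 24 4
f 23 1 25
f 23 25 24
f 24 25 26
f 24 26 4
f 25 1 27
f 25 27 26
f 26 27 28
f 26 28 4
f 27 1 29
f 27 29 28
f 28 29 30
f 28 30 4
f 29 1 2
f 29 2 30
f 30 2 3
f 30 3 4
f 31 68 47
f 68 42 71
f 47 71 36
f 68 71 47
f 31 47 43
f 47 36 48
f 43 48 32
f 47 48 43
f 31 43 52
f 43 32 53
f 52 53 38
f 43 53 52
f 31 52 64
f 52 38 67
f 64 67 41
f 52 67 64
f 31 64 68
f 64 41 72
f 68 72 42
f 64 72 68
f 32 48 59
f 48 36 62
f 59 62 40
f 48 62 59
f 36 71 49
f 71 42 70
f 49 70 35
f 71 70 49
f 42 72 69
f 72 41 65
f 69 65 33
f 72 65 69
f 41 67 66
f 67 38 54
f 66 54 37
f 67 54 66
f 38 53 58
f 53 32 55
f 58 55 39
f 53 55 58
f 34 60 46
f 60 40 61
f 46 61 35
f 60 61 46
f 34 46 44
f 46 35 45
f 44 45 33
f 46 45 44
f 34 44 51
f 44 33 50
f 51 50 37
f 44 50 51
f 34 51 56
f 51 37 57
f 56 57 39
f 51 57 56
f 34 56 60
f 56 39 63
f 60 63 40
f 56 63 60
f 35 61 49
f 61 40 62
f 49 62 36
f 61 62 49
f 33 45 69
f 45 35 70
f 69 70 42
f 45 70 69
f 37 50 66
f 50 33 65
f 66 65 41
f 50 65 66
f 39 57 58
f 57 37 54
f 58 54 38
f 57 54 58
f 40 63 59
f 63 39 55
f 59 55 32
f 63 55 59
f 74 76 73
f 77 74 73
f 73 76 75
f 75 77 73
f 74 80 76
f 78 74 77
f 78 80 74
f 76 80 75
f 79 77 75
f 75 80 79
f 79 78 77
f 80 78 79
f 82 81 84
f 82 84 83
f 84 81 85
f 84 85 83
f 85 81 86
f 85 86 83
f 86 81 87
f 86 87 83
f 87 81 88
f 87 88 83
f 88 81 89
f 88 89 83
f 89 81 90
f 89 90 83
f 90 81 91
f 90 91 83
f 91 81 82
f 91 82 83



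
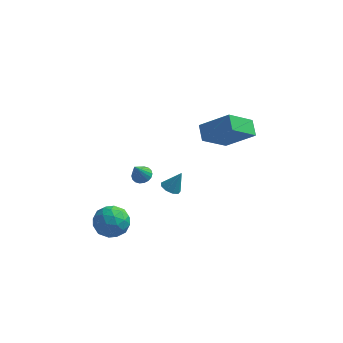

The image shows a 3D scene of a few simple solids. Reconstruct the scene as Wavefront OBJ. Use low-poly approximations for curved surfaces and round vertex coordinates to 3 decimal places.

v 3.785 0.556 1.526
v 2.722 -0.67 2.778
v 3.441 1.403 2.062
v 2.378 0.177 3.315
v 5.422 0.423 2.785
v 4.359 -0.803 4.038
v 5.078 1.27 3.322
v 4.015 0.044 4.574
v -0.759 0.066 -1.384
v -0.308 -0.317 -1.488
v -1.021 -0.566 -0.196
v -0.188 -0.118 -1.355
v -0.181 0.117 -1.229
v -0.289 0.342 -1.133
v -0.489 0.512 -1.087
v -0.743 0.594 -1.099
v -1 0.571 -1.168
v -1.209 0.448 -1.28
v -1.329 0.249 -1.412
v -1.336 0.014 -1.538
v -1.229 -0.211 -1.634
v -1.029 -0.381 -1.68
v -0.775 -0.463 -1.668
v -0.518 -0.44 -1.599
v -2.757 -2.137 -2.973
v -2.38 -1.705 -3.917
v -1.38 -3.275 -2.943
v -1.003 -2.843 -3.887
v -0.974 -2.248 -2.957
v -1.825 -1.545 -2.976
v -1.935 -3.435 -3.884
v -2.786 -2.732 -3.903
v -1.872 -2.508 -4.48
v -1.278 -1.774 -3.907
v -2.482 -3.206 -2.953
v -1.888 -2.472 -2.38
v -2.689 -1.821 -3.447
v -1.071 -3.159 -3.413
v -1.054 -2.809 -2.866
v -0.832 -2.555 -3.421
v -2.363 -1.727 -2.894
v -2.142 -1.473 -3.449
v -1.315 -1.792 -2.885
v -1.618 -3.507 -3.411
v -1.397 -3.253 -3.966
v -2.928 -2.425 -3.439
v -2.706 -2.171 -3.994
v -2.445 -3.188 -3.975
v -2.169 -2.039 -4.333
v -1.36 -2.708 -4.316
v -1.907 -3.056 -4.314
v -2.408 -2.643 -4.325
v -1.82 -1.608 -3.996
v -1.011 -2.277 -3.979
v -0.994 -1.927 -3.433
v -1.494 -1.514 -3.443
v -1.522 -2.079 -4.327
v -2.749 -2.703 -2.881
v -1.94 -3.372 -2.864
v -2.266 -3.466 -3.417
v -2.766 -3.053 -3.427
v -2.4 -2.272 -2.544
v -1.591 -2.941 -2.527
v -1.352 -2.337 -2.535
v -1.853 -1.924 -2.546
v -2.238 -2.901 -2.533
v 0.394 2.137 -4.101
v 0.722 2.595 -4.383
v 0.966 2.443 -2.939
v 0.347 2.75 -4.239
v -0.007 2.618 -4.03
v -0.172 2.26 -3.855
v -0.073 1.846 -3.794
v 0.246 1.567 -3.877
v 0.633 1.555 -4.065
v 0.909 1.815 -4.269
v 0.945 2.226 -4.395
f 2 4 1
f 5 2 1
f 1 4 3
f 3 5 1
f 2 8 4
f 6 2 5
f 6 8 2
f 4 8 3
f 7 5 3
f 3 8 7
f 7 6 5
f 8 6 7
f 10 9 12
f 10 12 11
f 12 9 13
f 12 13 11
f 13 9 14
f 13 14 11
f 14 9 15
f 14 15 11
f 15 9 16
f 15 16 11
f 16 9 17
f 16 17 11
f 17 9 18
f 17 18 11
f 18 9 19
f 18 19 11
f 19 9 20
f 19 20 11
f 20 9 21
f 20 21 11
f 21 9 22
f 21 22 11
f 22 9 23
f 22 23 11
f 23 9 24
f 23 24 11
f 24 9 10
f 24 10 11
f 25 62 41
f 62 36 65
f 41 65 30
f 62 65 41
f 25 41 37
f 41 30 42
f 37 42 26
f 41 42 37
f 25 37 46
f 37 26 47
f 46 47 32
f 37 47 46
f 25 46 58
f 46 32 61
f 58 61 35
f 46 61 58
f 25 58 62
f 58 35 66
f 62 66 36
f 58 66 62
f 26 42 53
f 42 30 56
f 53 56 34
f 42 56 53
f 30 65 43
f 65 36 64
f 43 64 29
f 65 64 43
f 36 66 63
f 66 35 59
f 63 59 27
f 66 59 63
f 35 61 60
f 61 32 48
f 60 48 31
f 61 48 60
f 32 47 52
f 47 26 49
f 52 49 33
f 47 49 52
f 28 54 40
f 54 34 55
f 40 55 29
f 54 55 40
f 28 40 38
f 40 29 39
f 38 39 27
f 40 39 38
f 28 38 45
f 38 27 44
f 45 44 31
f 38 44 45
f 28 45 50
f 45 31 51
f 50 51 33
f 45 51 50
f 28 50 54
f 50 33 57
f 54 57 34
f 50 57 54
f 29 55 43
f 55 34 56
f 43 56 30
f 55 56 43
f 27 39 63
f 39 29 64
f 63 64 36
f 39 64 63
f 31 44 60
f 44 27 59
f 60 59 35
f 44 59 60
f 33 51 52
f 51 31 48
f 52 48 32
f 51 48 52
f 34 57 53
f 57 33 49
f 53 49 26
f 57 49 53
f 68 67 70
f 68 70 69
f 70 67 71
f 70 71 69
f 71 67 72
f 71 72 69
f 72 67 73
f 72 73 69
f 73 67 74
f 73 74 69
f 74 67 75
f 74 75 69
f 75 67 76
f 75 76 69
f 76 67 77
f 76 77 69
f 77 67 68
f 77 68 69



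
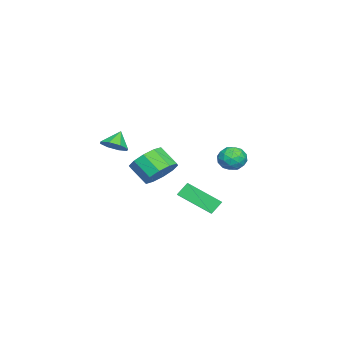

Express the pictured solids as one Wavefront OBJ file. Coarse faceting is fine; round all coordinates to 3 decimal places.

v -0.139 -0.913 -3.288
v 0.872 -1.205 -3.165
v 0.491 -2.159 -2.289
v -0.521 -1.867 -2.412
v 0.74 -0.743 -2.72
v 0.358 -1.697 -1.844
v 0.271 -0.346 -2.492
v -0.11 -1.3 -1.616
v -0.354 -0.166 -2.568
v -0.736 -1.12 -1.692
v -0.897 -0.271 -2.919
v -1.279 -1.225 -2.043
v -1.151 -0.621 -3.411
v -1.532 -1.575 -2.535
v -1.018 -1.083 -3.856
v -1.4 -2.037 -2.98
v -0.55 -1.48 -4.084
v -0.931 -2.434 -3.208
v 0.076 -1.66 -4.008
v -0.306 -2.614 -3.132
v 0.619 -1.555 -3.657
v 0.237 -2.509 -2.781
v 2.66 3.929 -0.429
v 3.246 4.424 -0.448
v 3.454 2.996 -0.232
v 4.04 3.491 -0.251
v 3.543 3.507 0.334
v 3.052 4.084 0.212
v 3.648 3.336 -0.892
v 3.157 3.913 -1.014
v 3.857 4.058 -0.734
v 3.792 4.163 0.023
v 2.908 3.257 -0.703
v 2.843 3.362 0.054
v 2.883 4.259 -0.456
v 3.817 3.161 -0.224
v 3.525 3.171 0.12
v 3.87 3.462 0.109
v 2.769 4.059 -0.068
v 3.114 4.35 -0.079
v 3.289 3.81 0.38
v 3.586 3.07 -0.601
v 3.931 3.361 -0.612
v 2.83 3.958 -0.789
v 3.175 4.249 -0.8
v 3.411 3.61 -1.06
v 3.587 4.334 -0.636
v 4.054 3.785 -0.519
v 3.823 3.694 -0.896
v 3.534 4.034 -0.968
v 3.549 4.396 -0.19
v 4.016 3.847 -0.074
v 3.724 3.857 0.27
v 3.435 4.196 0.198
v 3.908 4.181 -0.358
v 2.684 3.573 -0.606
v 3.151 3.024 -0.49
v 3.265 3.224 -0.878
v 2.976 3.563 -0.95
v 2.646 3.635 -0.161
v 3.113 3.086 -0.044
v 3.166 3.386 0.288
v 2.877 3.726 0.216
v 2.792 3.239 -0.322
v 0.866 -3.078 -1.24
v 1.224 -3.649 -0.847
v 0.214 -2.922 -0.42
v 1.473 -3.115 -0.751
v 1.366 -2.559 -0.941
v 0.967 -2.307 -1.307
v 0.509 -2.507 -1.633
v 0.26 -3.041 -1.73
v 0.367 -3.597 -1.539
v 0.766 -3.848 -1.174
v 1.914 1.08 -2.91
v 3.457 1.531 -2.194
v 1.904 2.808 -3.976
v 3.448 3.259 -3.26
v 2.332 0.681 -3.56
v 3.876 1.132 -2.844
v 2.323 2.409 -4.626
v 3.866 2.86 -3.91
f 2 1 5
f 2 5 3
f 3 5 6
f 3 6 4
f 5 1 7
f 5 7 6
f 6 7 8
f 6 8 4
f 7 1 9
f 7 9 8
f 8 9 10
f 8 10 4
f 9 1 11
f 9 11 10
f 10 11 12
f 10 12 4
f 11 1 13
f 11 13 12
f 12 13 14
f 12 14 4
f 13 1 15
f 13 15 14
f 14 15 16
f 14 16 4
f 15 1 17
f 15 17 16
f 16 17 18
f 16 18 4
f 17 1 19
f 17 19 18
f 18 19 20
f 18 20 4
f 19 1 21
f 19 21 20
f 20 21 22
f 20 22 4
f 21 1 2
f 21 2 22
f 22 2 3
f 22 3 4
f 23 60 39
f 60 34 63
f 39 63 28
f 60 63 39
f 23 39 35
f 39 28 40
f 35 40 24
f 39 40 35
f 23 35 44
f 35 24 45
f 44 45 30
f 35 45 44
f 23 44 56
f 44 30 59
f 56 59 33
f 44 59 56
f 23 56 60
f 56 33 64
f 60 64 34
f 56 64 60
f 24 40 51
f 40 28 54
f 51 54 32
f 40 54 51
f 28 63 41
f 63 34 62
f 41 62 27
f 63 62 41
f 34 64 61
f 64 33 57
f 61 57 25
f 64 57 61
f 33 59 58
f 59 30 46
f 58 46 29
f 59 46 58
f 30 45 50
f 45 24 47
f 50 47 31
f 45 47 50
f 26 52 38
f 52 32 53
f 38 53 27
f 52 53 38
f 26 38 36
f 38 27 37
f 36 37 25
f 38 37 36
f 26 36 43
f 36 25 42
f 43 42 29
f 36 42 43
f 26 43 48
f 43 29 49
f 48 49 31
f 43 49 48
f 26 48 52
f 48 31 55
f 52 55 32
f 48 55 52
f 27 53 41
f 53 32 54
f 41 54 28
f 53 54 41
f 25 37 61
f 37 27 62
f 61 62 34
f 37 62 61
f 29 42 58
f 42 25 57
f 58 57 33
f 42 57 58
f 31 49 50
f 49 29 46
f 50 46 30
f 49 46 50
f 32 55 51
f 55 31 47
f 51 47 24
f 55 47 51
f 66 65 68
f 66 68 67
f 68 65 69
f 68 69 67
f 69 65 70
f 69 70 67
f 70 65 71
f 70 71 67
f 71 65 72
f 71 72 67
f 72 65 73
f 72 73 67
f 73 65 74
f 73 74 67
f 74 65 66
f 74 66 67
f 76 78 75
f 79 76 75
f 75 78 77
f 77 79 75
f 76 82 78
f 80 76 79
f 80 82 76
f 78 82 77
f 81 79 77
f 77 82 81
f 81 80 79
f 82 80 81

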